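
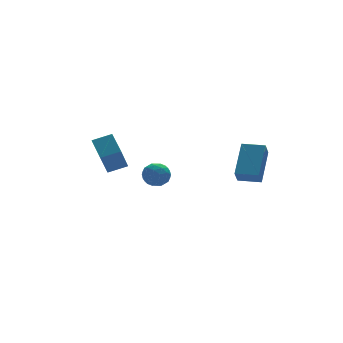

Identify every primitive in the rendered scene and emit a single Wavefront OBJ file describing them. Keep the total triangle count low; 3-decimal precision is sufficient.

v 0.711 3.809 0.482
v 1.335 4.214 0.625
v 1.385 2.986 -0.125
v 2.009 3.391 0.018
v 1.653 3.032 0.582
v 1.236 3.541 0.957
v 1.484 3.659 -0.457
v 1.067 4.168 -0.082
v 1.812 4.121 0.045
v 1.916 3.734 0.687
v 0.804 3.466 -0.187
v 0.908 3.079 0.455
v 0.964 4.084 0.606
v 1.756 3.116 -0.106
v 1.547 2.905 0.225
v 1.913 3.143 0.309
v 0.906 3.689 0.802
v 1.272 3.927 0.886
v 1.459 3.232 0.861
v 1.448 3.273 -0.386
v 1.814 3.511 -0.302
v 0.807 4.057 0.191
v 1.173 4.295 0.275
v 1.261 3.968 -0.361
v 1.611 4.267 0.349
v 2.007 3.783 -0.007
v 1.699 3.941 -0.286
v 1.454 4.24 -0.066
v 1.672 4.04 0.727
v 2.068 3.556 0.371
v 1.859 3.345 0.702
v 1.614 3.644 0.922
v 1.953 3.985 0.386
v 0.652 3.644 0.129
v 1.048 3.16 -0.227
v 1.106 3.556 -0.422
v 0.861 3.855 -0.202
v 0.713 3.417 0.507
v 1.109 2.933 0.151
v 1.266 2.96 0.566
v 1.021 3.259 0.786
v 0.767 3.215 0.114
v 3.513 -2.427 2.321
v 4.529 -1.278 3.557
v 2.671 -1.659 2.299
v 3.687 -0.51 3.535
v 3.913 -2.01 1.605
v 4.929 -0.861 2.841
v 3.071 -1.242 1.583
v 4.087 -0.093 2.819
v -2.893 0.896 3.493
v -1.972 0.631 3.814
v -2.801 1.997 4.139
v -1.881 1.733 4.46
v -2.159 1.687 2.04
v -1.239 1.423 2.361
v -2.068 2.789 2.686
v -1.147 2.524 3.007
f 1 38 17
f 38 12 41
f 17 41 6
f 38 41 17
f 1 17 13
f 17 6 18
f 13 18 2
f 17 18 13
f 1 13 22
f 13 2 23
f 22 23 8
f 13 23 22
f 1 22 34
f 22 8 37
f 34 37 11
f 22 37 34
f 1 34 38
f 34 11 42
f 38 42 12
f 34 42 38
f 2 18 29
f 18 6 32
f 29 32 10
f 18 32 29
f 6 41 19
f 41 12 40
f 19 40 5
f 41 40 19
f 12 42 39
f 42 11 35
f 39 35 3
f 42 35 39
f 11 37 36
f 37 8 24
f 36 24 7
f 37 24 36
f 8 23 28
f 23 2 25
f 28 25 9
f 23 25 28
f 4 30 16
f 30 10 31
f 16 31 5
f 30 31 16
f 4 16 14
f 16 5 15
f 14 15 3
f 16 15 14
f 4 14 21
f 14 3 20
f 21 20 7
f 14 20 21
f 4 21 26
f 21 7 27
f 26 27 9
f 21 27 26
f 4 26 30
f 26 9 33
f 30 33 10
f 26 33 30
f 5 31 19
f 31 10 32
f 19 32 6
f 31 32 19
f 3 15 39
f 15 5 40
f 39 40 12
f 15 40 39
f 7 20 36
f 20 3 35
f 36 35 11
f 20 35 36
f 9 27 28
f 27 7 24
f 28 24 8
f 27 24 28
f 10 33 29
f 33 9 25
f 29 25 2
f 33 25 29
f 44 46 43
f 47 44 43
f 43 46 45
f 45 47 43
f 44 50 46
f 48 44 47
f 48 50 44
f 46 50 45
f 49 47 45
f 45 50 49
f 49 48 47
f 50 48 49
f 52 54 51
f 55 52 51
f 51 54 53
f 53 55 51
f 52 58 54
f 56 52 55
f 56 58 52
f 54 58 53
f 57 55 53
f 53 58 57
f 57 56 55
f 58 56 57



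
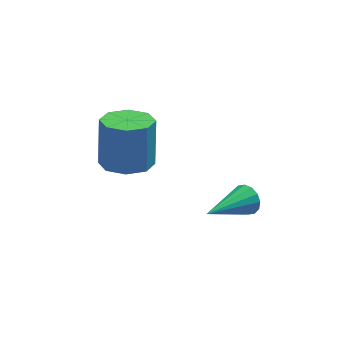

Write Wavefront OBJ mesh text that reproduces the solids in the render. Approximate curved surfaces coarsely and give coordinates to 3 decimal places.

v -3.901 3.621 -1.397
v -3.058 4.205 -1.667
v -2.916 4.903 0.288
v -3.759 4.319 0.557
v -3.757 4.607 -1.759
v -3.615 5.304 0.195
v -4.54 4.432 -1.64
v -4.398 5.129 0.315
v -4.949 3.781 -1.378
v -4.807 4.479 0.576
v -4.744 3.037 -1.128
v -4.602 3.735 0.827
v -4.045 2.636 -1.035
v -3.903 3.333 0.919
v -3.262 2.811 -1.155
v -3.12 3.508 0.8
v -2.853 3.461 -1.416
v -2.711 4.159 0.538
v 0.048 0.396 -0.8
v 0.412 0.204 -0.297
v -1.588 -0.816 -0.08
v 0.254 0.481 -0.19
v 0.041 0.735 -0.246
v -0.17 0.899 -0.451
v -0.323 0.927 -0.75
v -0.376 0.813 -1.062
v -0.316 0.588 -1.304
v -0.158 0.31 -1.411
v 0.056 0.056 -1.355
v 0.267 -0.107 -1.15
v 0.419 -0.135 -0.851
v 0.472 -0.022 -0.539
f 2 1 5
f 2 5 3
f 3 5 6
f 3 6 4
f 5 1 7
f 5 7 6
f 6 7 8
f 6 8 4
f 7 1 9
f 7 9 8
f 8 9 10
f 8 10 4
f 9 1 11
f 9 11 10
f 10 11 12
f 10 12 4
f 11 1 13
f 11 13 12
f 12 13 14
f 12 14 4
f 13 1 15
f 13 15 14
f 14 15 16
f 14 16 4
f 15 1 17
f 15 17 16
f 16 17 18
f 16 18 4
f 17 1 2
f 17 2 18
f 18 2 3
f 18 3 4
f 20 19 22
f 20 22 21
f 22 19 23
f 22 23 21
f 23 19 24
f 23 24 21
f 24 19 25
f 24 25 21
f 25 19 26
f 25 26 21
f 26 19 27
f 26 27 21
f 27 19 28
f 27 28 21
f 28 19 29
f 28 29 21
f 29 19 30
f 29 30 21
f 30 19 31
f 30 31 21
f 31 19 32
f 31 32 21
f 32 19 20
f 32 20 21



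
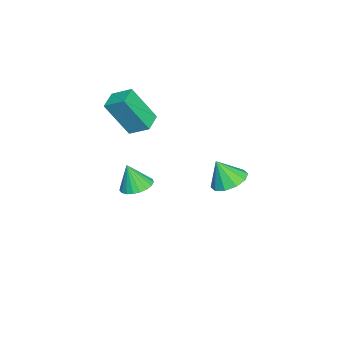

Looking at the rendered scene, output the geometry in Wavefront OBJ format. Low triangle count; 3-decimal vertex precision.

v 0.05 2.526 0.206
v 0.738 2.105 -0.061
v 0.15 1.974 1.334
v 0.897 2.559 0.147
v 0.733 3.002 0.379
v 0.308 3.262 0.544
v -0.215 3.242 0.58
v -0.638 2.948 0.473
v -0.797 2.493 0.265
v -0.633 2.051 0.033
v -0.208 1.79 -0.132
v 0.316 1.811 -0.168
v -3.89 -2.696 -3.755
v -3.131 -2.924 -3.865
v -3.83 -3.124 -2.445
v -3.095 -2.609 -3.764
v -3.197 -2.309 -3.661
v -3.418 -2.076 -3.575
v -3.721 -1.951 -3.52
v -4.054 -1.954 -3.506
v -4.358 -2.086 -3.535
v -4.581 -2.323 -3.602
v -4.685 -2.625 -3.695
v -4.651 -2.939 -3.799
v -4.486 -3.211 -3.896
v -4.218 -3.394 -3.968
v -3.893 -3.457 -4.003
v -3.568 -3.388 -3.996
v -3.298 -3.199 -3.947
v -4.34 -2.793 0.17
v -4.049 -3.827 1.916
v -4.202 -1.836 0.714
v -3.912 -2.869 2.46
v -3.328 -2.831 -0.02
v -3.038 -3.864 1.726
v -3.191 -1.873 0.524
v -2.9 -2.907 2.27
f 2 1 4
f 2 4 3
f 4 1 5
f 4 5 3
f 5 1 6
f 5 6 3
f 6 1 7
f 6 7 3
f 7 1 8
f 7 8 3
f 8 1 9
f 8 9 3
f 9 1 10
f 9 10 3
f 10 1 11
f 10 11 3
f 11 1 12
f 11 12 3
f 12 1 2
f 12 2 3
f 14 13 16
f 14 16 15
f 16 13 17
f 16 17 15
f 17 13 18
f 17 18 15
f 18 13 19
f 18 19 15
f 19 13 20
f 19 20 15
f 20 13 21
f 20 21 15
f 21 13 22
f 21 22 15
f 22 13 23
f 22 23 15
f 23 13 24
f 23 24 15
f 24 13 25
f 24 25 15
f 25 13 26
f 25 26 15
f 26 13 27
f 26 27 15
f 27 13 28
f 27 28 15
f 28 13 29
f 28 29 15
f 29 13 14
f 29 14 15
f 31 33 30
f 34 31 30
f 30 33 32
f 32 34 30
f 31 37 33
f 35 31 34
f 35 37 31
f 33 37 32
f 36 34 32
f 32 37 36
f 36 35 34
f 37 35 36



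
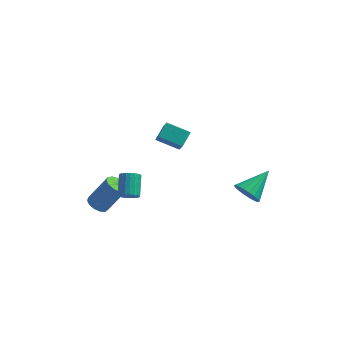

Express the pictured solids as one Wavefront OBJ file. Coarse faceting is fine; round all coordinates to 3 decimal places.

v -1.181 -2.52 3.919
v -0.926 -1.736 4.484
v -1.542 -1.696 2.939
v -1.287 -0.912 3.504
v 0.127 -2.568 3.396
v 0.382 -1.784 3.961
v -0.234 -1.744 2.416
v 0.021 -0.96 2.981
v -4.425 -3.049 -1.905
v -3.857 -3.05 -2.261
v -2.847 -2.712 -0.651
v -3.415 -2.711 -0.295
v -3.981 -2.693 -2.258
v -2.971 -2.355 -0.649
v -4.245 -2.449 -2.144
v -3.235 -2.112 -0.534
v -4.566 -2.396 -1.953
v -3.557 -2.058 -0.343
v -4.843 -2.55 -1.747
v -3.833 -2.212 -0.138
v -4.987 -2.862 -1.592
v -3.977 -2.524 0.018
v -4.952 -3.234 -1.535
v -3.942 -2.896 0.074
v -4.75 -3.547 -1.596
v -3.74 -3.209 0.013
v -4.445 -3.702 -1.755
v -3.435 -3.364 -0.146
v -4.133 -3.649 -1.962
v -3.123 -3.312 -0.352
v -3.914 -3.406 -2.15
v -2.904 -3.069 -0.541
v -2.367 -4.273 0.202
v -1.932 -3.98 -0.069
v -2.118 -2.914 0.788
v -2.553 -3.207 1.058
v -2.129 -3.91 -0.198
v -2.315 -2.844 0.658
v -2.366 -3.903 -0.258
v -2.552 -2.837 0.598
v -2.604 -3.96 -0.239
v -2.79 -2.894 0.618
v -2.801 -4.072 -0.143
v -2.987 -3.005 0.713
v -2.923 -4.217 0.012
v -3.109 -3.151 0.868
v -2.948 -4.373 0.2
v -3.135 -3.307 1.056
v -2.874 -4.511 0.388
v -3.06 -3.445 1.245
v -2.711 -4.608 0.544
v -2.897 -3.542 1.401
v -2.489 -4.647 0.641
v -2.675 -3.581 1.498
v -2.246 -4.622 0.662
v -2.432 -3.556 1.519
v -2.024 -4.536 0.603
v -2.21 -3.47 1.46
v -1.861 -4.404 0.475
v -2.047 -3.338 1.332
v -1.786 -4.25 0.3
v -1.972 -3.184 1.156
v -1.811 -4.1 0.108
v -1.997 -3.034 0.964
v 3.032 0.489 -2.531
v 3.695 0.442 -3.107
v 3.988 1.931 -1.549
v 3.459 0.708 -3.269
v 3.137 0.932 -3.284
v 2.795 1.067 -3.15
v 2.5 1.088 -2.894
v 2.31 0.991 -2.566
v 2.263 0.793 -2.23
v 2.369 0.536 -1.955
v 2.605 0.269 -1.793
v 2.927 0.046 -1.778
v 3.269 -0.09 -1.912
v 3.564 -0.111 -2.168
v 3.754 -0.013 -2.497
v 3.801 0.184 -2.832
f 2 4 1
f 5 2 1
f 1 4 3
f 3 5 1
f 2 8 4
f 6 2 5
f 6 8 2
f 4 8 3
f 7 5 3
f 3 8 7
f 7 6 5
f 8 6 7
f 10 9 13
f 10 13 11
f 11 13 14
f 11 14 12
f 13 9 15
f 13 15 14
f 14 15 16
f 14 16 12
f 15 9 17
f 15 17 16
f 16 17 18
f 16 18 12
f 17 9 19
f 17 19 18
f 18 19 20
f 18 20 12
f 19 9 21
f 19 21 20
f 20 21 22
f 20 22 12
f 21 9 23
f 21 23 22
f 22 23 24
f 22 24 12
f 23 9 25
f 23 25 24
f 24 25 26
f 24 26 12
f 25 9 27
f 25 27 26
f 26 27 28
f 26 28 12
f 27 9 29
f 27 29 28
f 28 29 30
f 28 30 12
f 29 9 31
f 29 31 30
f 30 31 32
f 30 32 12
f 31 9 10
f 31 10 32
f 32 10 11
f 32 11 12
f 34 33 37
f 34 37 35
f 35 37 38
f 35 38 36
f 37 33 39
f 37 39 38
f 38 39 40
f 38 40 36
f 39 33 41
f 39 41 40
f 40 41 42
f 40 42 36
f 41 33 43
f 41 43 42
f 42 43 44
f 42 44 36
f 43 33 45
f 43 45 44
f 44 45 46
f 44 46 36
f 45 33 47
f 45 47 46
f 46 47 48
f 46 48 36
f 47 33 49
f 47 49 48
f 48 49 50
f 48 50 36
f 49 33 51
f 49 51 50
f 50 51 52
f 50 52 36
f 51 33 53
f 51 53 52
f 52 53 54
f 52 54 36
f 53 33 55
f 53 55 54
f 54 55 56
f 54 56 36
f 55 33 57
f 55 57 56
f 56 57 58
f 56 58 36
f 57 33 59
f 57 59 58
f 58 59 60
f 58 60 36
f 59 33 61
f 59 61 60
f 60 61 62
f 60 62 36
f 61 33 63
f 61 63 62
f 62 63 64
f 62 64 36
f 63 33 34
f 63 34 64
f 64 34 35
f 64 35 36
f 66 65 68
f 66 68 67
f 68 65 69
f 68 69 67
f 69 65 70
f 69 70 67
f 70 65 71
f 70 71 67
f 71 65 72
f 71 72 67
f 72 65 73
f 72 73 67
f 73 65 74
f 73 74 67
f 74 65 75
f 74 75 67
f 75 65 76
f 75 76 67
f 76 65 77
f 76 77 67
f 77 65 78
f 77 78 67
f 78 65 79
f 78 79 67
f 79 65 80
f 79 80 67
f 80 65 66
f 80 66 67



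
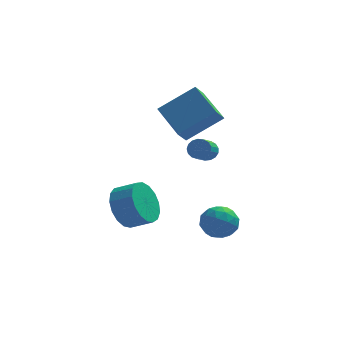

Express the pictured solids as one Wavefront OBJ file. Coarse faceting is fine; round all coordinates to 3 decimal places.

v -0.144 -1.616 -2.458
v 0.396 -1.218 -3.265
v 1.305 -1.486 -2.789
v 0.764 -1.884 -1.982
v 0.346 -0.829 -2.951
v 1.254 -1.097 -2.475
v 0.184 -0.621 -2.523
v 1.092 -0.889 -2.047
v -0.054 -0.64 -2.081
v 0.854 -0.908 -1.605
v -0.312 -0.883 -1.725
v 0.596 -1.151 -1.249
v -0.532 -1.294 -1.537
v 0.376 -1.562 -1.061
v -0.663 -1.779 -1.56
v 0.245 -2.047 -1.084
v -0.675 -2.226 -1.789
v 0.233 -2.494 -1.313
v -0.565 -2.534 -2.171
v 0.343 -2.802 -1.695
v -0.359 -2.631 -2.619
v 0.549 -2.899 -2.143
v -0.104 -2.496 -3.03
v 0.804 -2.764 -2.554
v 0.142 -2.159 -3.31
v 1.051 -2.427 -2.834
v 0.323 -1.698 -3.395
v 1.231 -1.966 -2.919
v 3.16 -0.584 0.295
v 3.632 -0.774 0.263
v 3.333 -1.606 0.792
v 2.86 -1.416 0.825
v 3.635 -0.644 0.47
v 3.336 -1.476 0.999
v 3.529 -0.5 0.636
v 3.23 -1.332 1.165
v 3.339 -0.376 0.725
v 3.04 -1.207 1.254
v 3.108 -0.299 0.715
v 2.809 -1.13 1.244
v 2.888 -0.287 0.609
v 2.589 -1.119 1.138
v 2.731 -0.344 0.431
v 2.432 -1.175 0.96
v 2.672 -0.455 0.222
v 2.373 -1.287 0.751
v 2.724 -0.597 0.03
v 2.425 -1.428 0.559
v 2.876 -0.735 -0.101
v 2.577 -1.566 0.428
v 3.094 -0.839 -0.142
v 2.795 -1.67 0.388
v 3.326 -0.884 -0.082
v 3.027 -1.716 0.447
v 3.52 -0.861 0.064
v 3.221 -1.693 0.593
v 4.015 -0.33 -3.147
v 4.457 -0.522 -3.875
v 2.943 -1.138 -3.585
v 3.385 -1.33 -4.313
v 3.658 -1.637 -3.543
v 4.32 -1.138 -3.272
v 3.08 -0.522 -4.188
v 3.742 -0.023 -3.917
v 3.879 -0.641 -4.518
v 4.236 -1.33 -4.119
v 3.164 -0.33 -3.341
v 3.521 -1.019 -2.942
v 4.33 -0.355 -3.473
v 3.07 -1.305 -3.987
v 3.23 -1.486 -3.535
v 3.49 -1.599 -3.962
v 4.25 -0.717 -3.118
v 4.509 -0.83 -3.546
v 4.04 -1.486 -3.351
v 2.891 -0.83 -3.914
v 3.15 -0.943 -4.342
v 3.91 -0.061 -3.498
v 4.17 -0.174 -3.925
v 3.36 -0.174 -4.109
v 4.25 -0.538 -4.278
v 3.62 -1.013 -4.536
v 3.441 -0.538 -4.462
v 3.83 -0.244 -4.303
v 4.46 -0.943 -4.044
v 3.83 -1.418 -4.301
v 3.99 -1.599 -3.849
v 4.38 -1.305 -3.69
v 4.12 -1.013 -4.422
v 3.57 -0.242 -3.159
v 2.94 -0.717 -3.416
v 3.02 -0.355 -3.77
v 3.41 -0.061 -3.611
v 3.78 -0.647 -2.924
v 3.15 -1.122 -3.182
v 3.57 -1.416 -3.157
v 3.959 -1.122 -2.998
v 3.28 -0.647 -3.038
v 2.307 2.183 -0.549
v 1.97 1.643 0.074
v 1.426 3.636 0.232
v 1.088 3.096 0.854
v 3.892 2.524 0.606
v 3.554 1.984 1.228
v 3.01 3.977 1.386
v 2.673 3.437 2.009
f 2 1 5
f 2 5 3
f 3 5 6
f 3 6 4
f 5 1 7
f 5 7 6
f 6 7 8
f 6 8 4
f 7 1 9
f 7 9 8
f 8 9 10
f 8 10 4
f 9 1 11
f 9 11 10
f 10 11 12
f 10 12 4
f 11 1 13
f 11 13 12
f 12 13 14
f 12 14 4
f 13 1 15
f 13 15 14
f 14 15 16
f 14 16 4
f 15 1 17
f 15 17 16
f 16 17 18
f 16 18 4
f 17 1 19
f 17 19 18
f 18 19 20
f 18 20 4
f 19 1 21
f 19 21 20
f 20 21 22
f 20 22 4
f 21 1 23
f 21 23 22
f 22 23 24
f 22 24 4
f 23 1 25
f 23 25 24
f 24 25 26
f 24 26 4
f 25 1 27
f 25 27 26
f 26 27 28
f 26 28 4
f 27 1 2
f 27 2 28
f 28 2 3
f 28 3 4
f 30 29 33
f 30 33 31
f 31 33 34
f 31 34 32
f 33 29 35
f 33 35 34
f 34 35 36
f 34 36 32
f 35 29 37
f 35 37 36
f 36 37 38
f 36 38 32
f 37 29 39
f 37 39 38
f 38 39 40
f 38 40 32
f 39 29 41
f 39 41 40
f 40 41 42
f 40 42 32
f 41 29 43
f 41 43 42
f 42 43 44
f 42 44 32
f 43 29 45
f 43 45 44
f 44 45 46
f 44 46 32
f 45 29 47
f 45 47 46
f 46 47 48
f 46 48 32
f 47 29 49
f 47 49 48
f 48 49 50
f 48 50 32
f 49 29 51
f 49 51 50
f 50 51 52
f 50 52 32
f 51 29 53
f 51 53 52
f 52 53 54
f 52 54 32
f 53 29 55
f 53 55 54
f 54 55 56
f 54 56 32
f 55 29 30
f 55 30 56
f 56 30 31
f 56 31 32
f 57 94 73
f 94 68 97
f 73 97 62
f 94 97 73
f 57 73 69
f 73 62 74
f 69 74 58
f 73 74 69
f 57 69 78
f 69 58 79
f 78 79 64
f 69 79 78
f 57 78 90
f 78 64 93
f 90 93 67
f 78 93 90
f 57 90 94
f 90 67 98
f 94 98 68
f 90 98 94
f 58 74 85
f 74 62 88
f 85 88 66
f 74 88 85
f 62 97 75
f 97 68 96
f 75 96 61
f 97 96 75
f 68 98 95
f 98 67 91
f 95 91 59
f 98 91 95
f 67 93 92
f 93 64 80
f 92 80 63
f 93 80 92
f 64 79 84
f 79 58 81
f 84 81 65
f 79 81 84
f 60 86 72
f 86 66 87
f 72 87 61
f 86 87 72
f 60 72 70
f 72 61 71
f 70 71 59
f 72 71 70
f 60 70 77
f 70 59 76
f 77 76 63
f 70 76 77
f 60 77 82
f 77 63 83
f 82 83 65
f 77 83 82
f 60 82 86
f 82 65 89
f 86 89 66
f 82 89 86
f 61 87 75
f 87 66 88
f 75 88 62
f 87 88 75
f 59 71 95
f 71 61 96
f 95 96 68
f 71 96 95
f 63 76 92
f 76 59 91
f 92 91 67
f 76 91 92
f 65 83 84
f 83 63 80
f 84 80 64
f 83 80 84
f 66 89 85
f 89 65 81
f 85 81 58
f 89 81 85
f 100 102 99
f 103 100 99
f 99 102 101
f 101 103 99
f 100 106 102
f 104 100 103
f 104 106 100
f 102 106 101
f 105 103 101
f 101 106 105
f 105 104 103
f 106 104 105



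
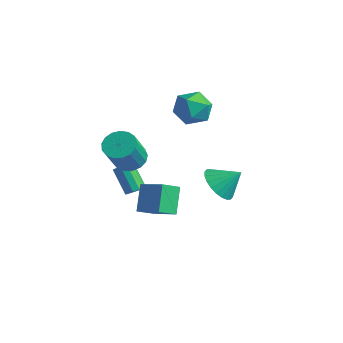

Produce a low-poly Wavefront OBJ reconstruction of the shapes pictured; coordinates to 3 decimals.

v 1.108 2.394 -2.834
v 1.956 2.131 -3.335
v 1.852 3.106 -1.946
v 1.857 2.468 -3.522
v 1.643 2.794 -3.604
v 1.348 3.058 -3.569
v 1.016 3.222 -3.422
v 0.698 3.259 -3.185
v 0.443 3.165 -2.895
v 0.289 2.953 -2.595
v 0.259 2.656 -2.332
v 0.359 2.319 -2.145
v 0.572 1.994 -2.063
v 0.867 1.729 -2.098
v 1.199 1.566 -2.245
v 1.517 1.528 -2.482
v 1.772 1.622 -2.772
v 1.927 1.834 -3.072
v -0.372 -1.348 -2.385
v -0.018 -1.127 -2.092
v -1.015 -1.031 -0.961
v -1.368 -1.252 -1.255
v -0.172 -0.9 -2.247
v -1.168 -0.804 -1.116
v -0.402 -0.843 -2.454
v -1.399 -0.748 -1.324
v -0.621 -0.98 -2.636
v -1.617 -0.884 -1.506
v -0.744 -1.257 -2.721
v -1.741 -1.161 -1.591
v -0.725 -1.569 -2.679
v -1.722 -1.473 -1.548
v -0.572 -1.796 -2.524
v -1.568 -1.7 -1.393
v -0.341 -1.852 -2.316
v -1.338 -1.757 -1.186
v -0.123 -1.716 -2.134
v -1.119 -1.62 -1.004
v 0.001 -1.439 -2.049
v -0.996 -1.343 -0.919
v 2.571 -3.514 0.499
v 3.871 -3.374 1.076
v 2.693 -2.638 0.011
v 3.994 -2.498 0.588
v 3.146 -4.222 -0.628
v 4.447 -4.082 -0.051
v 3.269 -3.346 -1.116
v 4.569 -3.206 -0.539
v -0.843 -1.282 -0.401
v -0.053 -1.305 -0.654
v 0.393 -2.281 0.828
v -0.397 -2.258 1.081
v -0.072 -0.976 -0.432
v 0.374 -1.952 1.05
v -0.268 -0.717 -0.203
v 0.179 -1.694 1.279
v -0.596 -0.588 -0.019
v -0.149 -1.564 1.463
v -0.98 -0.618 0.078
v -0.533 -1.594 1.56
v -1.333 -0.799 0.064
v -0.886 -1.776 1.546
v -1.574 -1.092 -0.056
v -1.127 -2.068 1.426
v -1.647 -1.428 -0.255
v -1.201 -2.404 1.227
v -1.537 -1.73 -0.487
v -1.09 -2.706 0.995
v -1.267 -1.93 -0.7
v -0.82 -2.906 0.782
v -0.901 -1.981 -0.844
v -0.454 -2.957 0.638
v -0.521 -1.872 -0.887
v -0.074 -2.849 0.595
v -0.215 -1.628 -0.818
v 0.232 -2.604 0.664
v -0.495 2.239 2.278
v 0.043 2.077 1.415
v 0.377 1.043 3.045
v 0.915 0.881 2.182
v 1.041 1.756 2.711
v 0.502 2.495 2.237
v -0.082 0.625 2.223
v -0.621 1.364 1.749
v 0.298 1.08 1.38
v 0.993 1.779 1.682
v -0.573 1.341 2.778
v 0.122 2.04 3.08
f 2 1 4
f 2 4 3
f 4 1 5
f 4 5 3
f 5 1 6
f 5 6 3
f 6 1 7
f 6 7 3
f 7 1 8
f 7 8 3
f 8 1 9
f 8 9 3
f 9 1 10
f 9 10 3
f 10 1 11
f 10 11 3
f 11 1 12
f 11 12 3
f 12 1 13
f 12 13 3
f 13 1 14
f 13 14 3
f 14 1 15
f 14 15 3
f 15 1 16
f 15 16 3
f 16 1 17
f 16 17 3
f 17 1 18
f 17 18 3
f 18 1 2
f 18 2 3
f 20 19 23
f 20 23 21
f 21 23 24
f 21 24 22
f 23 19 25
f 23 25 24
f 24 25 26
f 24 26 22
f 25 19 27
f 25 27 26
f 26 27 28
f 26 28 22
f 27 19 29
f 27 29 28
f 28 29 30
f 28 30 22
f 29 19 31
f 29 31 30
f 30 31 32
f 30 32 22
f 31 19 33
f 31 33 32
f 32 33 34
f 32 34 22
f 33 19 35
f 33 35 34
f 34 35 36
f 34 36 22
f 35 19 37
f 35 37 36
f 36 37 38
f 36 38 22
f 37 19 39
f 37 39 38
f 38 39 40
f 38 40 22
f 39 19 20
f 39 20 40
f 40 20 21
f 40 21 22
f 42 44 41
f 45 42 41
f 41 44 43
f 43 45 41
f 42 48 44
f 46 42 45
f 46 48 42
f 44 48 43
f 47 45 43
f 43 48 47
f 47 46 45
f 48 46 47
f 50 49 53
f 50 53 51
f 51 53 54
f 51 54 52
f 53 49 55
f 53 55 54
f 54 55 56
f 54 56 52
f 55 49 57
f 55 57 56
f 56 57 58
f 56 58 52
f 57 49 59
f 57 59 58
f 58 59 60
f 58 60 52
f 59 49 61
f 59 61 60
f 60 61 62
f 60 62 52
f 61 49 63
f 61 63 62
f 62 63 64
f 62 64 52
f 63 49 65
f 63 65 64
f 64 65 66
f 64 66 52
f 65 49 67
f 65 67 66
f 66 67 68
f 66 68 52
f 67 49 69
f 67 69 68
f 68 69 70
f 68 70 52
f 69 49 71
f 69 71 70
f 70 71 72
f 70 72 52
f 71 49 73
f 71 73 72
f 72 73 74
f 72 74 52
f 73 49 75
f 73 75 74
f 74 75 76
f 74 76 52
f 75 49 50
f 75 50 76
f 76 50 51
f 76 51 52
f 77 88 82
f 77 82 78
f 77 78 84
f 77 84 87
f 77 87 88
f 78 82 86
f 82 88 81
f 88 87 79
f 87 84 83
f 84 78 85
f 80 86 81
f 80 81 79
f 80 79 83
f 80 83 85
f 80 85 86
f 81 86 82
f 79 81 88
f 83 79 87
f 85 83 84
f 86 85 78



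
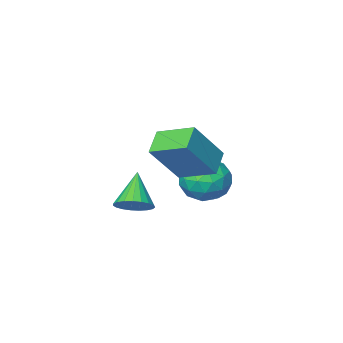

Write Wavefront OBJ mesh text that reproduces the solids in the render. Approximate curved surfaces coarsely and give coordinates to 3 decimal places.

v -0.564 -1.322 -0.893
v -1.29 -2.007 -0.247
v -1.374 0.047 -0.352
v -2.101 -0.639 0.294
v 0.781 -1.181 0.766
v 0.054 -1.867 1.412
v -0.03 0.187 1.307
v -0.756 -0.498 1.953
v 1.465 -1.092 -1.822
v 2.018 -0.82 -1.344
v 0.815 -1.988 -0.558
v 1.784 -0.599 -1.308
v 1.494 -0.463 -1.361
v 1.199 -0.436 -1.494
v 0.95 -0.523 -1.683
v 0.79 -0.707 -1.896
v 0.747 -0.959 -2.097
v 0.828 -1.233 -2.25
v 1.019 -1.483 -2.328
v 1.287 -1.665 -2.32
v 1.586 -1.749 -2.225
v 1.864 -1.718 -2.061
v 2.073 -1.58 -1.855
v 2.177 -1.357 -1.643
v 2.157 -1.088 -1.463
v -2.829 -2.606 -2.175
v -2.474 -3.076 -3.158
v -3.746 -4.164 -1.762
v -3.391 -4.634 -2.745
v -2.64 -4.431 -1.904
v -2.073 -3.468 -2.159
v -4.147 -3.772 -2.761
v -3.58 -2.809 -3.016
v -3.289 -3.796 -3.521
v -2.358 -4.203 -2.991
v -3.862 -3.037 -1.929
v -2.931 -3.444 -1.399
v -2.571 -2.704 -2.703
v -3.649 -4.536 -2.217
v -3.207 -4.417 -1.723
v -2.999 -4.693 -2.301
v -2.335 -2.935 -2.115
v -2.127 -3.211 -2.694
v -2.225 -4.007 -1.956
v -4.093 -4.029 -2.226
v -3.885 -4.305 -2.805
v -3.221 -2.547 -2.619
v -3.013 -2.823 -3.197
v -3.995 -3.233 -2.964
v -2.842 -3.403 -3.494
v -3.38 -4.319 -3.251
v -3.824 -3.813 -3.26
v -3.491 -3.247 -3.41
v -2.294 -3.643 -3.183
v -2.833 -4.559 -2.94
v -2.392 -4.44 -2.445
v -2.059 -3.874 -2.595
v -2.773 -4.066 -3.396
v -3.387 -2.681 -1.98
v -3.926 -3.597 -1.737
v -4.161 -3.366 -2.325
v -3.828 -2.8 -2.475
v -2.84 -2.921 -1.669
v -3.378 -3.837 -1.426
v -2.729 -3.993 -1.51
v -2.396 -3.427 -1.66
v -3.447 -3.174 -1.524
f 2 4 1
f 5 2 1
f 1 4 3
f 3 5 1
f 2 8 4
f 6 2 5
f 6 8 2
f 4 8 3
f 7 5 3
f 3 8 7
f 7 6 5
f 8 6 7
f 10 9 12
f 10 12 11
f 12 9 13
f 12 13 11
f 13 9 14
f 13 14 11
f 14 9 15
f 14 15 11
f 15 9 16
f 15 16 11
f 16 9 17
f 16 17 11
f 17 9 18
f 17 18 11
f 18 9 19
f 18 19 11
f 19 9 20
f 19 20 11
f 20 9 21
f 20 21 11
f 21 9 22
f 21 22 11
f 22 9 23
f 22 23 11
f 23 9 24
f 23 24 11
f 24 9 25
f 24 25 11
f 25 9 10
f 25 10 11
f 26 63 42
f 63 37 66
f 42 66 31
f 63 66 42
f 26 42 38
f 42 31 43
f 38 43 27
f 42 43 38
f 26 38 47
f 38 27 48
f 47 48 33
f 38 48 47
f 26 47 59
f 47 33 62
f 59 62 36
f 47 62 59
f 26 59 63
f 59 36 67
f 63 67 37
f 59 67 63
f 27 43 54
f 43 31 57
f 54 57 35
f 43 57 54
f 31 66 44
f 66 37 65
f 44 65 30
f 66 65 44
f 37 67 64
f 67 36 60
f 64 60 28
f 67 60 64
f 36 62 61
f 62 33 49
f 61 49 32
f 62 49 61
f 33 48 53
f 48 27 50
f 53 50 34
f 48 50 53
f 29 55 41
f 55 35 56
f 41 56 30
f 55 56 41
f 29 41 39
f 41 30 40
f 39 40 28
f 41 40 39
f 29 39 46
f 39 28 45
f 46 45 32
f 39 45 46
f 29 46 51
f 46 32 52
f 51 52 34
f 46 52 51
f 29 51 55
f 51 34 58
f 55 58 35
f 51 58 55
f 30 56 44
f 56 35 57
f 44 57 31
f 56 57 44
f 28 40 64
f 40 30 65
f 64 65 37
f 40 65 64
f 32 45 61
f 45 28 60
f 61 60 36
f 45 60 61
f 34 52 53
f 52 32 49
f 53 49 33
f 52 49 53
f 35 58 54
f 58 34 50
f 54 50 27
f 58 50 54



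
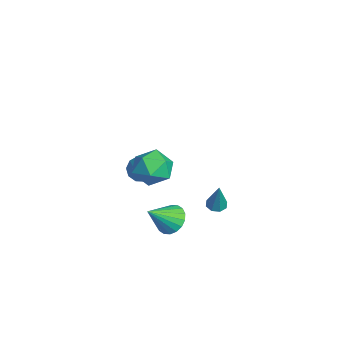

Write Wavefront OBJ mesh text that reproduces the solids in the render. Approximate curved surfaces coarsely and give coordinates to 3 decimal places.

v -0.381 3.941 -4.669
v 0.042 3.625 -4.823
v 0.241 3.959 -2.991
v 0.126 4.036 -4.858
v -0.087 4.391 -4.783
v -0.472 4.482 -4.641
v -0.805 4.257 -4.515
v -0.889 3.846 -4.48
v -0.676 3.491 -4.555
v -0.29 3.399 -4.697
v 1.394 1.433 -4.223
v 1.865 1.034 -4.878
v 1.966 0.227 -3.077
v 2.126 1.299 -4.73
v 2.242 1.591 -4.481
v 2.19 1.851 -4.181
v 1.98 2.029 -3.889
v 1.654 2.088 -3.664
v 1.277 2.018 -3.549
v 0.923 1.832 -3.568
v 0.662 1.567 -3.717
v 0.546 1.276 -3.966
v 0.598 1.015 -4.266
v 0.807 0.838 -4.557
v 1.133 0.778 -4.783
v 1.511 0.848 -4.897
v -3.937 0.665 -4.219
v -3.366 0.781 -4.796
v -3.003 0.135 -3.401
v -3.383 1.197 -4.507
v -3.612 1.41 -4.108
v -3.965 1.338 -3.751
v -4.308 1.009 -3.573
v -4.508 0.549 -3.642
v -4.491 0.133 -3.932
v -4.262 -0.08 -4.331
v -3.909 -0.008 -4.687
v -3.566 0.321 -4.865
v 1.596 0.63 0.347
v 2.375 0.908 -0.384
v 2.845 -0.088 1.404
v 3.624 0.19 0.673
v 3.101 0.974 1.247
v 2.329 1.418 0.594
v 2.891 -0.598 0.426
v 2.119 -0.154 -0.227
v 3.175 0.149 -0.335
v 3.305 1.121 0.172
v 1.915 -0.301 0.848
v 2.045 0.671 1.355
f 2 1 4
f 2 4 3
f 4 1 5
f 4 5 3
f 5 1 6
f 5 6 3
f 6 1 7
f 6 7 3
f 7 1 8
f 7 8 3
f 8 1 9
f 8 9 3
f 9 1 10
f 9 10 3
f 10 1 2
f 10 2 3
f 12 11 14
f 12 14 13
f 14 11 15
f 14 15 13
f 15 11 16
f 15 16 13
f 16 11 17
f 16 17 13
f 17 11 18
f 17 18 13
f 18 11 19
f 18 19 13
f 19 11 20
f 19 20 13
f 20 11 21
f 20 21 13
f 21 11 22
f 21 22 13
f 22 11 23
f 22 23 13
f 23 11 24
f 23 24 13
f 24 11 25
f 24 25 13
f 25 11 26
f 25 26 13
f 26 11 12
f 26 12 13
f 28 27 30
f 28 30 29
f 30 27 31
f 30 31 29
f 31 27 32
f 31 32 29
f 32 27 33
f 32 33 29
f 33 27 34
f 33 34 29
f 34 27 35
f 34 35 29
f 35 27 36
f 35 36 29
f 36 27 37
f 36 37 29
f 37 27 38
f 37 38 29
f 38 27 28
f 38 28 29
f 39 50 44
f 39 44 40
f 39 40 46
f 39 46 49
f 39 49 50
f 40 44 48
f 44 50 43
f 50 49 41
f 49 46 45
f 46 40 47
f 42 48 43
f 42 43 41
f 42 41 45
f 42 45 47
f 42 47 48
f 43 48 44
f 41 43 50
f 45 41 49
f 47 45 46
f 48 47 40



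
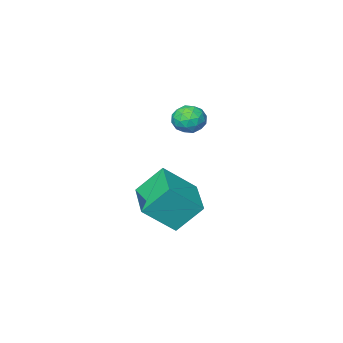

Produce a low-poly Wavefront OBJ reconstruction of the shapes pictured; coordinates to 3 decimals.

v -0.054 2.326 -3.128
v 1.309 1.775 -1.833
v 0.923 4.287 -3.323
v 2.287 3.736 -2.027
v 0.933 1.704 -4.433
v 2.297 1.153 -3.137
v 1.911 3.665 -4.627
v 3.274 3.114 -3.332
v -3.357 -2.05 -0.867
v -2.769 -1.448 -1.052
v -2.731 -2.932 -1.748
v -2.143 -2.33 -1.933
v -2.154 -2.696 -1.153
v -2.541 -2.15 -0.608
v -2.959 -2.23 -2.192
v -3.346 -1.684 -1.647
v -2.523 -1.559 -1.871
v -2.025 -1.847 -1.229
v -3.475 -2.533 -1.571
v -2.977 -2.821 -0.929
v -3.118 -1.671 -0.882
v -2.382 -2.709 -1.918
v -2.389 -2.924 -1.459
v -2.043 -2.57 -1.568
v -2.984 -2.084 -0.621
v -2.638 -1.73 -0.73
v -2.277 -2.464 -0.789
v -2.862 -2.65 -2.07
v -2.516 -2.296 -2.179
v -3.457 -1.81 -1.232
v -3.111 -1.456 -1.341
v -3.223 -1.916 -2.011
v -2.627 -1.382 -1.473
v -2.26 -1.901 -1.99
v -2.739 -1.842 -2.142
v -2.967 -1.521 -1.823
v -2.335 -1.552 -1.095
v -1.967 -2.071 -1.613
v -1.974 -2.286 -1.154
v -2.201 -1.965 -0.834
v -2.19 -1.617 -1.577
v -3.533 -2.309 -1.187
v -3.165 -2.828 -1.705
v -3.299 -2.415 -1.966
v -3.526 -2.094 -1.646
v -3.24 -2.479 -0.81
v -2.873 -2.998 -1.327
v -2.533 -2.859 -0.977
v -2.761 -2.538 -0.658
v -3.31 -2.763 -1.223
f 2 4 1
f 5 2 1
f 1 4 3
f 3 5 1
f 2 8 4
f 6 2 5
f 6 8 2
f 4 8 3
f 7 5 3
f 3 8 7
f 7 6 5
f 8 6 7
f 9 46 25
f 46 20 49
f 25 49 14
f 46 49 25
f 9 25 21
f 25 14 26
f 21 26 10
f 25 26 21
f 9 21 30
f 21 10 31
f 30 31 16
f 21 31 30
f 9 30 42
f 30 16 45
f 42 45 19
f 30 45 42
f 9 42 46
f 42 19 50
f 46 50 20
f 42 50 46
f 10 26 37
f 26 14 40
f 37 40 18
f 26 40 37
f 14 49 27
f 49 20 48
f 27 48 13
f 49 48 27
f 20 50 47
f 50 19 43
f 47 43 11
f 50 43 47
f 19 45 44
f 45 16 32
f 44 32 15
f 45 32 44
f 16 31 36
f 31 10 33
f 36 33 17
f 31 33 36
f 12 38 24
f 38 18 39
f 24 39 13
f 38 39 24
f 12 24 22
f 24 13 23
f 22 23 11
f 24 23 22
f 12 22 29
f 22 11 28
f 29 28 15
f 22 28 29
f 12 29 34
f 29 15 35
f 34 35 17
f 29 35 34
f 12 34 38
f 34 17 41
f 38 41 18
f 34 41 38
f 13 39 27
f 39 18 40
f 27 40 14
f 39 40 27
f 11 23 47
f 23 13 48
f 47 48 20
f 23 48 47
f 15 28 44
f 28 11 43
f 44 43 19
f 28 43 44
f 17 35 36
f 35 15 32
f 36 32 16
f 35 32 36
f 18 41 37
f 41 17 33
f 37 33 10
f 41 33 37



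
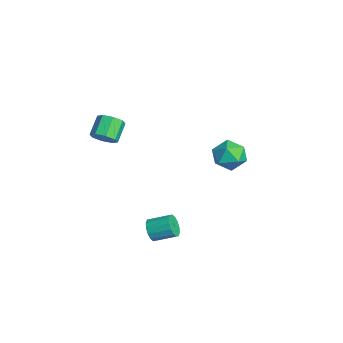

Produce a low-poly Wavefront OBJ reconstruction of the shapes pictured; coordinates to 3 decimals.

v -2.058 4.608 -0.179
v -1.168 4.712 -0.543
v -1.752 3.108 0.143
v -0.862 3.212 -0.221
v -1.1 3.652 0.606
v -1.29 4.58 0.407
v -1.63 3.24 -0.807
v -1.82 4.168 -1.006
v -0.904 3.867 -0.932
v -0.576 4.121 -0.058
v -2.344 3.699 -0.342
v -2.016 3.953 0.532
v -0.081 -2.547 3.182
v 0.387 -2.544 3.689
v -0.372 -2.01 4.385
v -0.839 -2.013 3.878
v 0.414 -2.112 3.387
v -0.345 -1.578 4.083
v 0.151 -1.935 2.965
v -0.607 -1.4 3.661
v -0.247 -2.116 2.67
v -1.006 -1.582 3.366
v -0.548 -2.55 2.675
v -1.307 -2.016 3.371
v -0.575 -2.982 2.977
v -1.334 -2.448 3.673
v -0.313 -3.16 3.399
v -1.071 -2.625 4.095
v 0.086 -2.978 3.694
v -0.673 -2.444 4.39
v 2.2 -0.851 -1.982
v 2.508 -1.172 -1.521
v 2.888 -0.169 -1.078
v 2.58 0.151 -1.538
v 2.727 -1.145 -1.769
v 3.107 -0.143 -1.325
v 2.805 -1.04 -2.073
v 3.185 -0.038 -1.629
v 2.72 -0.884 -2.353
v 3.1 0.118 -1.909
v 2.497 -0.72 -2.533
v 2.876 0.283 -2.09
v 2.193 -0.59 -2.566
v 2.573 0.412 -2.123
v 1.892 -0.531 -2.442
v 2.272 0.472 -1.999
v 1.673 -0.557 -2.195
v 2.053 0.445 -1.751
v 1.595 -0.662 -1.891
v 1.975 0.34 -1.447
v 1.68 -0.818 -1.611
v 2.06 0.184 -1.167
v 1.904 -0.983 -1.43
v 2.283 0.02 -0.987
v 2.207 -1.112 -1.397
v 2.587 -0.11 -0.954
f 1 12 6
f 1 6 2
f 1 2 8
f 1 8 11
f 1 11 12
f 2 6 10
f 6 12 5
f 12 11 3
f 11 8 7
f 8 2 9
f 4 10 5
f 4 5 3
f 4 3 7
f 4 7 9
f 4 9 10
f 5 10 6
f 3 5 12
f 7 3 11
f 9 7 8
f 10 9 2
f 14 13 17
f 14 17 15
f 15 17 18
f 15 18 16
f 17 13 19
f 17 19 18
f 18 19 20
f 18 20 16
f 19 13 21
f 19 21 20
f 20 21 22
f 20 22 16
f 21 13 23
f 21 23 22
f 22 23 24
f 22 24 16
f 23 13 25
f 23 25 24
f 24 25 26
f 24 26 16
f 25 13 27
f 25 27 26
f 26 27 28
f 26 28 16
f 27 13 29
f 27 29 28
f 28 29 30
f 28 30 16
f 29 13 14
f 29 14 30
f 30 14 15
f 30 15 16
f 32 31 35
f 32 35 33
f 33 35 36
f 33 36 34
f 35 31 37
f 35 37 36
f 36 37 38
f 36 38 34
f 37 31 39
f 37 39 38
f 38 39 40
f 38 40 34
f 39 31 41
f 39 41 40
f 40 41 42
f 40 42 34
f 41 31 43
f 41 43 42
f 42 43 44
f 42 44 34
f 43 31 45
f 43 45 44
f 44 45 46
f 44 46 34
f 45 31 47
f 45 47 46
f 46 47 48
f 46 48 34
f 47 31 49
f 47 49 48
f 48 49 50
f 48 50 34
f 49 31 51
f 49 51 50
f 50 51 52
f 50 52 34
f 51 31 53
f 51 53 52
f 52 53 54
f 52 54 34
f 53 31 55
f 53 55 54
f 54 55 56
f 54 56 34
f 55 31 32
f 55 32 56
f 56 32 33
f 56 33 34



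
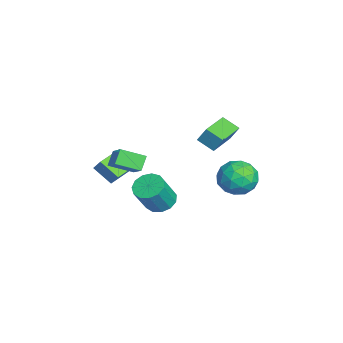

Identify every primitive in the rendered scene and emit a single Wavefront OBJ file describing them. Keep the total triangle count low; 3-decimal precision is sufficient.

v 0.402 2.637 0.662
v 1.282 3.218 0.24
v 1.438 1.122 0.74
v 2.318 1.703 0.318
v 1.942 1.925 1.366
v 1.301 2.861 1.318
v 1.419 1.479 -0.338
v 0.778 2.415 -0.386
v 1.91 2.502 -0.378
v 2.234 2.777 0.675
v 0.486 1.563 0.305
v 0.81 1.838 1.358
v 0.751 3.06 0.444
v 1.969 1.28 0.536
v 1.748 1.41 1.152
v 2.265 1.751 0.904
v 0.762 2.851 1.078
v 1.279 3.192 0.829
v 1.668 2.432 1.491
v 1.441 1.148 0.151
v 1.958 1.489 -0.098
v 0.455 2.589 0.076
v 0.972 2.93 -0.172
v 1.052 1.908 -0.511
v 1.637 2.981 -0.167
v 2.247 2.09 -0.121
v 1.718 1.959 -0.507
v 1.341 2.509 -0.535
v 1.827 3.143 0.452
v 2.437 2.252 0.498
v 2.216 2.383 1.114
v 1.839 2.933 1.085
v 2.197 2.722 0.088
v 0.283 2.088 0.482
v 0.893 1.197 0.528
v 0.881 1.407 -0.105
v 0.504 1.957 -0.134
v 0.473 2.25 1.101
v 1.083 1.359 1.147
v 1.379 1.831 1.515
v 1.002 2.381 1.487
v 0.523 1.618 0.892
v -1.983 -3.891 0.276
v -1.64 -3.546 0.936
v -1.351 -3.032 -0.502
v -1.009 -2.686 0.158
v -0.731 -4.914 0.162
v -0.389 -4.568 0.822
v -0.1 -4.054 -0.616
v 0.243 -3.709 0.044
v 0.118 -3.934 1.912
v 1.368 -3.609 2.822
v 0.164 -2.656 1.393
v 1.414 -2.331 2.303
v 0.686 -4.229 1.237
v 1.936 -3.904 2.147
v 0.732 -2.951 0.718
v 1.982 -2.626 1.628
v -3.281 1.392 1.319
v -3.087 1.842 2.202
v -2.749 2.198 0.792
v -2.555 2.647 1.676
v -1.625 0.393 1.464
v -1.431 0.842 2.348
v -1.093 1.198 0.938
v -0.899 1.648 1.821
v 3.592 -1.785 0.547
v 4.175 -2.201 0.106
v 4.85 -2.831 1.593
v 4.268 -2.415 2.033
v 4.359 -1.775 0.203
v 5.034 -2.405 1.689
v 4.3 -1.353 0.409
v 4.975 -1.983 1.895
v 4.016 -1.068 0.658
v 4.691 -1.698 2.145
v 3.598 -1.011 0.872
v 4.273 -1.641 2.359
v 3.178 -1.199 0.983
v 3.853 -1.829 2.47
v 2.89 -1.573 0.955
v 3.565 -2.204 2.442
v 2.825 -2.015 0.798
v 3.5 -2.645 2.284
v 3.003 -2.383 0.561
v 3.678 -3.014 2.047
v 3.369 -2.562 0.319
v 4.044 -3.192 1.805
v 3.806 -2.494 0.15
v 4.481 -3.124 1.636
f 1 38 17
f 38 12 41
f 17 41 6
f 38 41 17
f 1 17 13
f 17 6 18
f 13 18 2
f 17 18 13
f 1 13 22
f 13 2 23
f 22 23 8
f 13 23 22
f 1 22 34
f 22 8 37
f 34 37 11
f 22 37 34
f 1 34 38
f 34 11 42
f 38 42 12
f 34 42 38
f 2 18 29
f 18 6 32
f 29 32 10
f 18 32 29
f 6 41 19
f 41 12 40
f 19 40 5
f 41 40 19
f 12 42 39
f 42 11 35
f 39 35 3
f 42 35 39
f 11 37 36
f 37 8 24
f 36 24 7
f 37 24 36
f 8 23 28
f 23 2 25
f 28 25 9
f 23 25 28
f 4 30 16
f 30 10 31
f 16 31 5
f 30 31 16
f 4 16 14
f 16 5 15
f 14 15 3
f 16 15 14
f 4 14 21
f 14 3 20
f 21 20 7
f 14 20 21
f 4 21 26
f 21 7 27
f 26 27 9
f 21 27 26
f 4 26 30
f 26 9 33
f 30 33 10
f 26 33 30
f 5 31 19
f 31 10 32
f 19 32 6
f 31 32 19
f 3 15 39
f 15 5 40
f 39 40 12
f 15 40 39
f 7 20 36
f 20 3 35
f 36 35 11
f 20 35 36
f 9 27 28
f 27 7 24
f 28 24 8
f 27 24 28
f 10 33 29
f 33 9 25
f 29 25 2
f 33 25 29
f 44 46 43
f 47 44 43
f 43 46 45
f 45 47 43
f 44 50 46
f 48 44 47
f 48 50 44
f 46 50 45
f 49 47 45
f 45 50 49
f 49 48 47
f 50 48 49
f 52 54 51
f 55 52 51
f 51 54 53
f 53 55 51
f 52 58 54
f 56 52 55
f 56 58 52
f 54 58 53
f 57 55 53
f 53 58 57
f 57 56 55
f 58 56 57
f 60 62 59
f 63 60 59
f 59 62 61
f 61 63 59
f 60 66 62
f 64 60 63
f 64 66 60
f 62 66 61
f 65 63 61
f 61 66 65
f 65 64 63
f 66 64 65
f 68 67 71
f 68 71 69
f 69 71 72
f 69 72 70
f 71 67 73
f 71 73 72
f 72 73 74
f 72 74 70
f 73 67 75
f 73 75 74
f 74 75 76
f 74 76 70
f 75 67 77
f 75 77 76
f 76 77 78
f 76 78 70
f 77 67 79
f 77 79 78
f 78 79 80
f 78 80 70
f 79 67 81
f 79 81 80
f 80 81 82
f 80 82 70
f 81 67 83
f 81 83 82
f 82 83 84
f 82 84 70
f 83 67 85
f 83 85 84
f 84 85 86
f 84 86 70
f 85 67 87
f 85 87 86
f 86 87 88
f 86 88 70
f 87 67 89
f 87 89 88
f 88 89 90
f 88 90 70
f 89 67 68
f 89 68 90
f 90 68 69
f 90 69 70



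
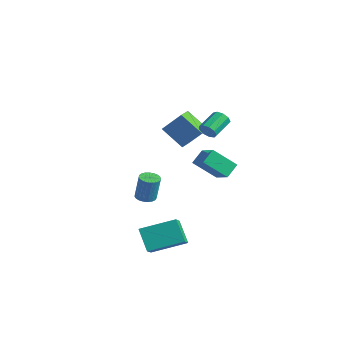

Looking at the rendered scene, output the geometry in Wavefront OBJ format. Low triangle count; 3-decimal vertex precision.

v 2.411 -3.585 -3.099
v 3.283 -4.43 -2.308
v 3.472 -1.846 -2.413
v 4.345 -2.691 -1.621
v 3.415 -3.709 -4.339
v 4.288 -4.554 -3.547
v 4.477 -1.97 -3.652
v 5.349 -2.815 -2.861
v -3.501 0.601 -4.329
v -3.104 1.118 -4.431
v -2.782 1.216 -2.694
v -3.179 0.699 -2.591
v -3.347 1.24 -4.393
v -3.025 1.337 -2.655
v -3.617 1.251 -4.344
v -3.295 1.348 -2.606
v -3.867 1.15 -4.292
v -3.545 1.247 -2.554
v -4.053 0.953 -4.246
v -3.731 1.051 -2.509
v -4.144 0.696 -4.215
v -3.822 0.794 -2.477
v -4.124 0.423 -4.203
v -3.802 0.52 -2.466
v -3.996 0.18 -4.214
v -3.674 0.278 -2.476
v -3.783 0.011 -4.244
v -3.461 0.108 -2.506
v -3.52 -0.057 -4.288
v -3.199 0.04 -2.551
v -3.255 -0.011 -4.34
v -2.933 0.086 -2.602
v -3.032 0.141 -4.39
v -2.71 0.238 -2.652
v -2.89 0.373 -4.429
v -2.568 0.47 -2.692
v -2.854 0.644 -4.451
v -2.532 0.741 -2.713
v -2.929 0.908 -4.452
v -2.607 1.005 -2.714
v 2.638 0.642 3.565
v 2.955 0.51 4.044
v 2.579 1.745 4.635
v 2.262 1.878 4.155
v 3.185 0.707 3.777
v 2.808 1.942 4.368
v 3.158 0.874 3.411
v 2.782 2.11 4.002
v 2.889 0.933 3.116
v 2.513 2.168 3.707
v 2.502 0.856 3.032
v 2.126 2.091 3.623
v 2.179 0.679 3.196
v 1.802 1.914 3.787
v 2.071 0.485 3.533
v 1.694 1.72 4.124
v 2.228 0.364 3.885
v 1.852 1.599 4.476
v 2.577 0.374 4.086
v 2.201 1.609 4.677
v -2.006 1.243 2.105
v -1.049 1.92 3.418
v -0.822 1.84 0.933
v 0.136 2.516 2.246
v -1.536 0.444 2.174
v -0.578 1.12 3.487
v -0.351 1.04 1.002
v 0.606 1.717 2.315
v -1.246 2.386 -1.035
v 0.077 2.21 -0.395
v -1.461 3.237 -0.355
v -0.139 3.06 0.285
v -0.481 3.58 -2.285
v 0.841 3.403 -1.645
v -0.697 4.43 -1.605
v 0.626 4.254 -0.965
f 2 4 1
f 5 2 1
f 1 4 3
f 3 5 1
f 2 8 4
f 6 2 5
f 6 8 2
f 4 8 3
f 7 5 3
f 3 8 7
f 7 6 5
f 8 6 7
f 10 9 13
f 10 13 11
f 11 13 14
f 11 14 12
f 13 9 15
f 13 15 14
f 14 15 16
f 14 16 12
f 15 9 17
f 15 17 16
f 16 17 18
f 16 18 12
f 17 9 19
f 17 19 18
f 18 19 20
f 18 20 12
f 19 9 21
f 19 21 20
f 20 21 22
f 20 22 12
f 21 9 23
f 21 23 22
f 22 23 24
f 22 24 12
f 23 9 25
f 23 25 24
f 24 25 26
f 24 26 12
f 25 9 27
f 25 27 26
f 26 27 28
f 26 28 12
f 27 9 29
f 27 29 28
f 28 29 30
f 28 30 12
f 29 9 31
f 29 31 30
f 30 31 32
f 30 32 12
f 31 9 33
f 31 33 32
f 32 33 34
f 32 34 12
f 33 9 35
f 33 35 34
f 34 35 36
f 34 36 12
f 35 9 37
f 35 37 36
f 36 37 38
f 36 38 12
f 37 9 39
f 37 39 38
f 38 39 40
f 38 40 12
f 39 9 10
f 39 10 40
f 40 10 11
f 40 11 12
f 42 41 45
f 42 45 43
f 43 45 46
f 43 46 44
f 45 41 47
f 45 47 46
f 46 47 48
f 46 48 44
f 47 41 49
f 47 49 48
f 48 49 50
f 48 50 44
f 49 41 51
f 49 51 50
f 50 51 52
f 50 52 44
f 51 41 53
f 51 53 52
f 52 53 54
f 52 54 44
f 53 41 55
f 53 55 54
f 54 55 56
f 54 56 44
f 55 41 57
f 55 57 56
f 56 57 58
f 56 58 44
f 57 41 59
f 57 59 58
f 58 59 60
f 58 60 44
f 59 41 42
f 59 42 60
f 60 42 43
f 60 43 44
f 62 64 61
f 65 62 61
f 61 64 63
f 63 65 61
f 62 68 64
f 66 62 65
f 66 68 62
f 64 68 63
f 67 65 63
f 63 68 67
f 67 66 65
f 68 66 67
f 70 72 69
f 73 70 69
f 69 72 71
f 71 73 69
f 70 76 72
f 74 70 73
f 74 76 70
f 72 76 71
f 75 73 71
f 71 76 75
f 75 74 73
f 76 74 75



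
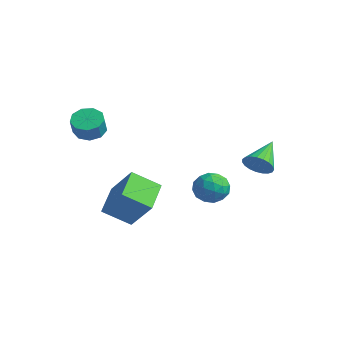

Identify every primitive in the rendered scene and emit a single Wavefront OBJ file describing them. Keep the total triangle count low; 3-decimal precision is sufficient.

v 4.334 3.112 1.577
v 5.067 3.383 1.693
v 3.666 4.528 2.483
v 4.985 3.526 1.408
v 4.791 3.598 1.153
v 4.517 3.585 0.972
v 4.212 3.491 0.894
v 3.928 3.33 0.935
v 3.715 3.133 1.087
v 3.608 2.931 1.324
v 3.627 2.761 1.604
v 3.768 2.651 1.879
v 4.007 2.621 2.103
v 4.303 2.676 2.235
v 4.604 2.806 2.254
v 4.858 2.989 2.155
v 5.022 3.193 1.957
v 1.339 3.227 -1.569
v 1.865 3.484 -0.812
v 1.055 1.856 -0.908
v 1.581 2.113 -0.151
v 0.741 2.541 -0.317
v 0.917 3.388 -0.726
v 2.003 1.952 -0.994
v 2.179 2.799 -1.403
v 2.275 2.696 -0.457
v 1.495 3.059 -0.038
v 1.425 2.281 -1.682
v 0.645 2.644 -1.263
v 1.627 3.476 -1.249
v 1.293 1.864 -0.471
v 0.8 2.116 -0.569
v 1.109 2.267 -0.124
v 1.07 3.419 -1.198
v 1.379 3.57 -0.753
v 0.718 3.016 -0.462
v 1.541 1.77 -0.967
v 1.85 1.921 -0.522
v 1.811 3.073 -1.596
v 2.12 3.224 -1.151
v 2.202 2.324 -1.258
v 2.177 3.163 -0.595
v 2.01 2.358 -0.206
v 2.259 2.263 -0.702
v 2.362 2.761 -0.942
v 1.719 3.377 -0.349
v 1.552 2.571 0.04
v 1.058 2.823 -0.058
v 1.161 3.321 -0.298
v 1.96 2.914 -0.14
v 1.368 2.769 -1.76
v 1.201 1.963 -1.371
v 1.759 2.019 -1.422
v 1.862 2.517 -1.662
v 0.91 2.982 -1.514
v 0.743 2.177 -1.125
v 0.558 2.579 -0.778
v 0.661 3.077 -1.018
v 0.96 2.426 -1.58
v -1.577 -2.107 3.192
v -0.825 -2.006 2.907
v -0.431 -2.412 3.804
v -1.183 -2.513 4.088
v -0.986 -1.553 3.183
v -0.592 -1.959 4.079
v -1.423 -1.359 3.463
v -1.029 -1.766 4.359
v -1.933 -1.516 3.616
v -1.538 -1.922 4.513
v -2.275 -1.949 3.571
v -1.881 -2.355 4.467
v -2.291 -2.456 3.348
v -1.897 -2.862 4.244
v -1.973 -2.799 3.052
v -1.579 -3.206 3.948
v -1.47 -2.819 2.822
v -1.075 -3.226 3.718
v -1.016 -2.506 2.765
v -0.622 -2.912 3.661
v 0.694 -1.418 -2.396
v -0.128 -2.533 -1.519
v -0.368 -0.095 -1.711
v -1.19 -1.21 -0.833
v 1.99 -1.17 -0.867
v 1.168 -2.285 0.011
v 0.928 0.153 -0.181
v 0.106 -0.962 0.696
f 2 1 4
f 2 4 3
f 4 1 5
f 4 5 3
f 5 1 6
f 5 6 3
f 6 1 7
f 6 7 3
f 7 1 8
f 7 8 3
f 8 1 9
f 8 9 3
f 9 1 10
f 9 10 3
f 10 1 11
f 10 11 3
f 11 1 12
f 11 12 3
f 12 1 13
f 12 13 3
f 13 1 14
f 13 14 3
f 14 1 15
f 14 15 3
f 15 1 16
f 15 16 3
f 16 1 17
f 16 17 3
f 17 1 2
f 17 2 3
f 18 55 34
f 55 29 58
f 34 58 23
f 55 58 34
f 18 34 30
f 34 23 35
f 30 35 19
f 34 35 30
f 18 30 39
f 30 19 40
f 39 40 25
f 30 40 39
f 18 39 51
f 39 25 54
f 51 54 28
f 39 54 51
f 18 51 55
f 51 28 59
f 55 59 29
f 51 59 55
f 19 35 46
f 35 23 49
f 46 49 27
f 35 49 46
f 23 58 36
f 58 29 57
f 36 57 22
f 58 57 36
f 29 59 56
f 59 28 52
f 56 52 20
f 59 52 56
f 28 54 53
f 54 25 41
f 53 41 24
f 54 41 53
f 25 40 45
f 40 19 42
f 45 42 26
f 40 42 45
f 21 47 33
f 47 27 48
f 33 48 22
f 47 48 33
f 21 33 31
f 33 22 32
f 31 32 20
f 33 32 31
f 21 31 38
f 31 20 37
f 38 37 24
f 31 37 38
f 21 38 43
f 38 24 44
f 43 44 26
f 38 44 43
f 21 43 47
f 43 26 50
f 47 50 27
f 43 50 47
f 22 48 36
f 48 27 49
f 36 49 23
f 48 49 36
f 20 32 56
f 32 22 57
f 56 57 29
f 32 57 56
f 24 37 53
f 37 20 52
f 53 52 28
f 37 52 53
f 26 44 45
f 44 24 41
f 45 41 25
f 44 41 45
f 27 50 46
f 50 26 42
f 46 42 19
f 50 42 46
f 61 60 64
f 61 64 62
f 62 64 65
f 62 65 63
f 64 60 66
f 64 66 65
f 65 66 67
f 65 67 63
f 66 60 68
f 66 68 67
f 67 68 69
f 67 69 63
f 68 60 70
f 68 70 69
f 69 70 71
f 69 71 63
f 70 60 72
f 70 72 71
f 71 72 73
f 71 73 63
f 72 60 74
f 72 74 73
f 73 74 75
f 73 75 63
f 74 60 76
f 74 76 75
f 75 76 77
f 75 77 63
f 76 60 78
f 76 78 77
f 77 78 79
f 77 79 63
f 78 60 61
f 78 61 79
f 79 61 62
f 79 62 63
f 81 83 80
f 84 81 80
f 80 83 82
f 82 84 80
f 81 87 83
f 85 81 84
f 85 87 81
f 83 87 82
f 86 84 82
f 82 87 86
f 86 85 84
f 87 85 86



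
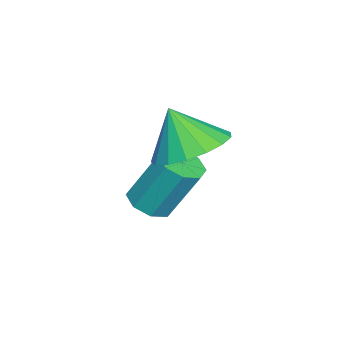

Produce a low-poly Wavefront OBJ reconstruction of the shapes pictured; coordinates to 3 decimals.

v 0.132 2.364 -2.053
v 1.095 2.096 -2.053
v -0.032 1.776 -0.927
v 1.094 2.521 -1.831
v 0.873 2.909 -1.66
v 0.481 3.173 -1.579
v 0.01 3.251 -1.607
v -0.433 3.126 -1.736
v -0.748 2.827 -1.938
v -0.86 2.421 -2.167
v -0.746 2.003 -2.369
v -0.43 1.667 -2.498
v 0.014 1.491 -2.526
v 0.485 1.515 -2.445
v 0.875 1.733 -2.274
v -0.464 1.194 -4.463
v 0.104 0.963 -4.319
v 0.052 1.735 -2.873
v -0.516 1.966 -3.017
v 0.13 1.388 -4.545
v 0.078 2.16 -3.099
v -0.193 1.7 -4.723
v -0.245 2.472 -3.277
v -0.674 1.715 -4.749
v -0.726 2.487 -3.302
v -1.032 1.425 -4.607
v -1.084 2.197 -3.161
v -1.058 1 -4.381
v -1.11 1.772 -2.935
v -0.735 0.688 -4.203
v -0.787 1.46 -2.757
v -0.254 0.673 -4.178
v -0.306 1.445 -2.731
f 2 1 4
f 2 4 3
f 4 1 5
f 4 5 3
f 5 1 6
f 5 6 3
f 6 1 7
f 6 7 3
f 7 1 8
f 7 8 3
f 8 1 9
f 8 9 3
f 9 1 10
f 9 10 3
f 10 1 11
f 10 11 3
f 11 1 12
f 11 12 3
f 12 1 13
f 12 13 3
f 13 1 14
f 13 14 3
f 14 1 15
f 14 15 3
f 15 1 2
f 15 2 3
f 17 16 20
f 17 20 18
f 18 20 21
f 18 21 19
f 20 16 22
f 20 22 21
f 21 22 23
f 21 23 19
f 22 16 24
f 22 24 23
f 23 24 25
f 23 25 19
f 24 16 26
f 24 26 25
f 25 26 27
f 25 27 19
f 26 16 28
f 26 28 27
f 27 28 29
f 27 29 19
f 28 16 30
f 28 30 29
f 29 30 31
f 29 31 19
f 30 16 32
f 30 32 31
f 31 32 33
f 31 33 19
f 32 16 17
f 32 17 33
f 33 17 18
f 33 18 19



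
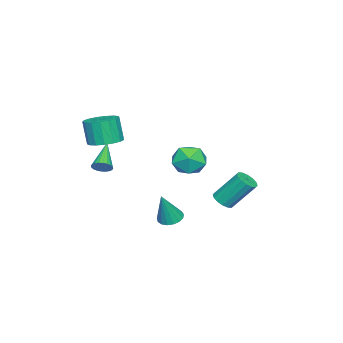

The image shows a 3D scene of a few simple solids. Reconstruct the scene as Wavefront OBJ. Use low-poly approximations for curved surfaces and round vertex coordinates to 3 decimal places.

v -1.651 2.931 -3.047
v -1.056 2.883 -2.881
v -1.373 3.981 -1.427
v -1.969 4.029 -1.593
v -1.068 3.138 -3.076
v -1.385 4.236 -1.621
v -1.236 3.337 -3.263
v -1.553 4.435 -1.808
v -1.515 3.428 -3.393
v -1.833 4.526 -1.938
v -1.831 3.385 -3.429
v -2.149 4.483 -1.974
v -2.099 3.221 -3.364
v -2.416 4.319 -1.909
v -2.247 2.979 -3.213
v -2.564 4.077 -1.759
v -2.235 2.724 -3.019
v -2.552 3.822 -1.564
v -2.067 2.525 -2.832
v -2.384 3.623 -1.377
v -1.787 2.434 -2.702
v -2.105 3.532 -1.247
v -1.471 2.477 -2.666
v -1.789 3.575 -1.211
v -1.204 2.641 -2.731
v -1.521 3.739 -1.276
v -4.297 0.93 -1.605
v -3.347 1.327 -1.632
v -3.653 -0.607 -1.568
v -2.703 -0.21 -1.595
v -3.288 -0.09 -0.756
v -3.686 0.86 -0.778
v -3.314 -0.14 -2.422
v -3.712 0.81 -2.444
v -2.739 0.666 -2.137
v -2.723 0.697 -1.107
v -4.277 0.023 -2.093
v -4.261 0.054 -1.063
v -1.165 0.401 -4.491
v -0.579 0.202 -4.746
v -0.495 0.219 -2.809
v -0.549 0.52 -4.724
v -0.66 0.811 -4.648
v -0.887 1.008 -4.537
v -1.178 1.066 -4.414
v -1.466 0.972 -4.31
v -1.685 0.746 -4.247
v -1.785 0.442 -4.24
v -1.743 0.128 -4.29
v -1.569 -0.124 -4.387
v -1.302 -0.255 -4.507
v -1.004 -0.236 -4.624
v -0.743 -0.071 -4.71
v -0.303 -2.805 -1.333
v -0.035 -2.618 -0.903
v -1.677 -3.195 -0.307
v -0.133 -2.444 -0.969
v -0.258 -2.324 -1.091
v -0.389 -2.278 -1.249
v -0.507 -2.312 -1.42
v -0.594 -2.421 -1.578
v -0.637 -2.589 -1.699
v -0.628 -2.789 -1.764
v -0.57 -2.992 -1.763
v -0.472 -3.166 -1.698
v -0.347 -3.285 -1.576
v -0.216 -3.331 -1.418
v -0.098 -3.297 -1.247
v -0.011 -3.188 -1.089
v 0.032 -3.021 -0.968
v 0.023 -2.82 -0.903
v 0.235 -2.321 0.688
v 0.777 -1.651 0.912
v 0.608 -1.97 2.275
v 0.065 -2.639 2.052
v 0.39 -1.472 0.906
v 0.221 -1.79 2.269
v -0.032 -1.487 0.85
v -0.201 -1.806 2.213
v -0.393 -1.693 0.757
v -0.562 -2.012 2.12
v -0.61 -2.043 0.649
v -0.779 -2.361 2.012
v -0.634 -2.456 0.549
v -0.803 -2.775 1.912
v -0.459 -2.839 0.481
v -0.628 -3.157 1.845
v -0.125 -3.103 0.461
v -0.294 -3.421 1.824
v 0.291 -3.187 0.493
v 0.122 -3.506 1.856
v 0.695 -3.073 0.57
v 0.526 -3.392 1.933
v 0.992 -2.787 0.674
v 0.823 -3.106 2.037
v 1.117 -2.394 0.781
v 0.948 -2.712 2.144
v 1.039 -1.984 0.867
v 0.87 -2.303 2.23
f 2 1 5
f 2 5 3
f 3 5 6
f 3 6 4
f 5 1 7
f 5 7 6
f 6 7 8
f 6 8 4
f 7 1 9
f 7 9 8
f 8 9 10
f 8 10 4
f 9 1 11
f 9 11 10
f 10 11 12
f 10 12 4
f 11 1 13
f 11 13 12
f 12 13 14
f 12 14 4
f 13 1 15
f 13 15 14
f 14 15 16
f 14 16 4
f 15 1 17
f 15 17 16
f 16 17 18
f 16 18 4
f 17 1 19
f 17 19 18
f 18 19 20
f 18 20 4
f 19 1 21
f 19 21 20
f 20 21 22
f 20 22 4
f 21 1 23
f 21 23 22
f 22 23 24
f 22 24 4
f 23 1 25
f 23 25 24
f 24 25 26
f 24 26 4
f 25 1 2
f 25 2 26
f 26 2 3
f 26 3 4
f 27 38 32
f 27 32 28
f 27 28 34
f 27 34 37
f 27 37 38
f 28 32 36
f 32 38 31
f 38 37 29
f 37 34 33
f 34 28 35
f 30 36 31
f 30 31 29
f 30 29 33
f 30 33 35
f 30 35 36
f 31 36 32
f 29 31 38
f 33 29 37
f 35 33 34
f 36 35 28
f 40 39 42
f 40 42 41
f 42 39 43
f 42 43 41
f 43 39 44
f 43 44 41
f 44 39 45
f 44 45 41
f 45 39 46
f 45 46 41
f 46 39 47
f 46 47 41
f 47 39 48
f 47 48 41
f 48 39 49
f 48 49 41
f 49 39 50
f 49 50 41
f 50 39 51
f 50 51 41
f 51 39 52
f 51 52 41
f 52 39 53
f 52 53 41
f 53 39 40
f 53 40 41
f 55 54 57
f 55 57 56
f 57 54 58
f 57 58 56
f 58 54 59
f 58 59 56
f 59 54 60
f 59 60 56
f 60 54 61
f 60 61 56
f 61 54 62
f 61 62 56
f 62 54 63
f 62 63 56
f 63 54 64
f 63 64 56
f 64 54 65
f 64 65 56
f 65 54 66
f 65 66 56
f 66 54 67
f 66 67 56
f 67 54 68
f 67 68 56
f 68 54 69
f 68 69 56
f 69 54 70
f 69 70 56
f 70 54 71
f 70 71 56
f 71 54 55
f 71 55 56
f 73 72 76
f 73 76 74
f 74 76 77
f 74 77 75
f 76 72 78
f 76 78 77
f 77 78 79
f 77 79 75
f 78 72 80
f 78 80 79
f 79 80 81
f 79 81 75
f 80 72 82
f 80 82 81
f 81 82 83
f 81 83 75
f 82 72 84
f 82 84 83
f 83 84 85
f 83 85 75
f 84 72 86
f 84 86 85
f 85 86 87
f 85 87 75
f 86 72 88
f 86 88 87
f 87 88 89
f 87 89 75
f 88 72 90
f 88 90 89
f 89 90 91
f 89 91 75
f 90 72 92
f 90 92 91
f 91 92 93
f 91 93 75
f 92 72 94
f 92 94 93
f 93 94 95
f 93 95 75
f 94 72 96
f 94 96 95
f 95 96 97
f 95 97 75
f 96 72 98
f 96 98 97
f 97 98 99
f 97 99 75
f 98 72 73
f 98 73 99
f 99 73 74
f 99 74 75



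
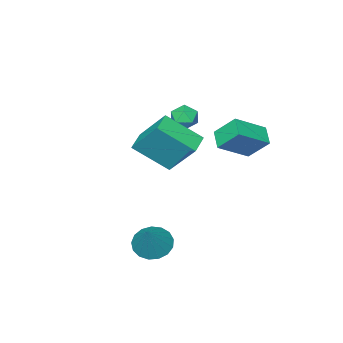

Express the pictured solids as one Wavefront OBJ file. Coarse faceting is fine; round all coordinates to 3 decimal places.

v -2.361 -0.093 1.258
v -2.861 -0.847 1.706
v -2.758 0.772 2.271
v -3.258 0.018 2.719
v -0.942 -0.498 2.161
v -1.442 -1.252 2.609
v -1.339 0.367 3.174
v -1.839 -0.387 3.622
v 2.69 -0.495 -2.141
v 3.434 -0.483 -2.63
v 3.59 0.175 -0.759
v 3.259 -0.101 -2.702
v 2.954 0.19 -2.644
v 2.588 0.325 -2.472
v 2.246 0.272 -2.224
v 2.006 0.043 -1.957
v 1.922 -0.309 -1.732
v 2.015 -0.704 -1.601
v 2.262 -1.051 -1.594
v 2.608 -1.27 -1.712
v 2.972 -1.312 -1.929
v 3.272 -1.167 -2.194
v 3.438 -0.868 -2.447
v -2.519 -3.406 1.891
v -1.947 -3.145 2.231
v -2.233 -4.475 2.229
v -1.661 -4.214 2.569
v -2.318 -4.073 2.814
v -2.495 -3.413 2.605
v -1.685 -4.207 1.855
v -1.862 -3.547 1.646
v -1.432 -3.64 2.209
v -1.822 -3.557 2.802
v -2.358 -4.063 1.658
v -2.748 -3.98 2.251
v 0.265 -1.649 1.591
v 1.264 -2.892 2.781
v -0.013 -0.352 3.18
v 0.987 -1.595 4.369
v 1.153 -1.165 1.351
v 2.153 -2.408 2.54
v 0.876 0.132 2.939
v 1.875 -1.111 4.129
f 2 4 1
f 5 2 1
f 1 4 3
f 3 5 1
f 2 8 4
f 6 2 5
f 6 8 2
f 4 8 3
f 7 5 3
f 3 8 7
f 7 6 5
f 8 6 7
f 10 9 12
f 10 12 11
f 12 9 13
f 12 13 11
f 13 9 14
f 13 14 11
f 14 9 15
f 14 15 11
f 15 9 16
f 15 16 11
f 16 9 17
f 16 17 11
f 17 9 18
f 17 18 11
f 18 9 19
f 18 19 11
f 19 9 20
f 19 20 11
f 20 9 21
f 20 21 11
f 21 9 22
f 21 22 11
f 22 9 23
f 22 23 11
f 23 9 10
f 23 10 11
f 24 35 29
f 24 29 25
f 24 25 31
f 24 31 34
f 24 34 35
f 25 29 33
f 29 35 28
f 35 34 26
f 34 31 30
f 31 25 32
f 27 33 28
f 27 28 26
f 27 26 30
f 27 30 32
f 27 32 33
f 28 33 29
f 26 28 35
f 30 26 34
f 32 30 31
f 33 32 25
f 37 39 36
f 40 37 36
f 36 39 38
f 38 40 36
f 37 43 39
f 41 37 40
f 41 43 37
f 39 43 38
f 42 40 38
f 38 43 42
f 42 41 40
f 43 41 42



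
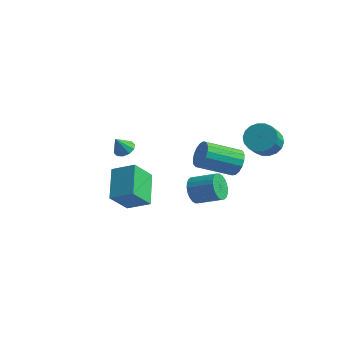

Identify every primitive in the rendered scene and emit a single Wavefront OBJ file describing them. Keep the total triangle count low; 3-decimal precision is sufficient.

v 1.207 0.098 -2.518
v 1.621 -0.149 -3.267
v 3.026 0.276 -2.63
v 2.613 0.522 -1.882
v 1.551 0.184 -3.335
v 2.956 0.609 -2.698
v 1.429 0.504 -3.278
v 2.834 0.929 -2.642
v 1.273 0.762 -3.106
v 2.678 1.187 -2.47
v 1.107 0.919 -2.845
v 2.512 1.344 -2.208
v 0.956 0.951 -2.533
v 2.361 1.376 -1.897
v 0.844 0.853 -2.22
v 2.249 1.278 -1.583
v 0.787 0.64 -1.952
v 2.192 1.065 -1.315
v 0.794 0.344 -1.77
v 2.199 0.769 -1.133
v 0.864 0.011 -1.702
v 2.269 0.436 -1.065
v 0.986 -0.309 -1.758
v 2.391 0.116 -1.122
v 1.142 -0.567 -1.93
v 2.547 -0.142 -1.294
v 1.308 -0.724 -2.192
v 2.713 -0.299 -1.555
v 1.459 -0.756 -2.503
v 2.864 -0.331 -1.867
v 1.571 -0.658 -2.817
v 2.976 -0.233 -2.18
v 1.628 -0.445 -3.085
v 3.033 -0.02 -2.448
v 3.896 3.155 0.738
v 4.853 3.164 0.585
v 5.022 2.174 1.589
v 4.064 2.165 1.742
v 4.802 3.464 0.891
v 4.971 2.474 1.895
v 4.571 3.704 1.166
v 4.74 2.714 2.17
v 4.207 3.835 1.356
v 4.375 2.845 2.36
v 3.78 3.831 1.424
v 3.949 2.841 2.428
v 3.377 3.693 1.356
v 3.546 2.703 2.36
v 3.076 3.449 1.166
v 3.245 2.459 2.17
v 2.938 3.146 0.891
v 3.107 2.156 1.895
v 2.989 2.846 0.585
v 3.158 1.856 1.589
v 3.22 2.606 0.31
v 3.389 1.616 1.314
v 3.585 2.475 0.12
v 3.753 1.485 1.124
v 4.011 2.479 0.052
v 4.18 1.489 1.056
v 4.414 2.617 0.12
v 4.583 1.627 1.124
v 4.715 2.861 0.31
v 4.884 1.871 1.314
v -1.369 -2.427 -1.142
v -1.722 -3.518 0.193
v -0.111 -2.052 -0.504
v -0.464 -3.143 0.832
v -0.396 -3.977 -2.152
v -0.749 -5.068 -0.816
v 0.862 -3.602 -1.513
v 0.509 -4.693 -0.178
v -3.434 0.039 -0.857
v -2.851 -0.27 -0.864
v -3.686 -0.459 0.137
v -2.802 0.087 -0.673
v -2.995 0.426 -0.552
v -3.355 0.617 -0.548
v -3.746 0.587 -0.662
v -4.018 0.348 -0.85
v -4.066 -0.009 -1.041
v -3.874 -0.348 -1.162
v -3.513 -0.539 -1.166
v -3.123 -0.509 -1.053
v 3.774 0.3 0.659
v 4.379 0.06 1.236
v 2.951 -1.321 2.158
v 2.346 -1.08 1.581
v 4.188 0.38 1.421
v 2.759 -1.001 2.342
v 3.902 0.683 1.43
v 2.473 -0.698 2.352
v 3.587 0.898 1.264
v 2.158 -0.483 2.185
v 3.314 0.976 0.958
v 1.886 -0.405 1.88
v 3.147 0.899 0.585
v 1.719 -0.482 1.506
v 3.124 0.685 0.228
v 1.696 -0.696 1.149
v 3.25 0.383 -0.03
v 1.821 -0.997 0.892
v 3.495 0.063 -0.13
v 2.067 -1.318 0.792
v 3.805 -0.204 -0.049
v 2.377 -1.585 0.872
v 4.108 -0.355 0.194
v 2.679 -1.736 1.115
v 4.334 -0.356 0.544
v 2.905 -1.736 1.465
v 4.432 -0.206 0.92
v 3.003 -1.587 1.841
f 2 1 5
f 2 5 3
f 3 5 6
f 3 6 4
f 5 1 7
f 5 7 6
f 6 7 8
f 6 8 4
f 7 1 9
f 7 9 8
f 8 9 10
f 8 10 4
f 9 1 11
f 9 11 10
f 10 11 12
f 10 12 4
f 11 1 13
f 11 13 12
f 12 13 14
f 12 14 4
f 13 1 15
f 13 15 14
f 14 15 16
f 14 16 4
f 15 1 17
f 15 17 16
f 16 17 18
f 16 18 4
f 17 1 19
f 17 19 18
f 18 19 20
f 18 20 4
f 19 1 21
f 19 21 20
f 20 21 22
f 20 22 4
f 21 1 23
f 21 23 22
f 22 23 24
f 22 24 4
f 23 1 25
f 23 25 24
f 24 25 26
f 24 26 4
f 25 1 27
f 25 27 26
f 26 27 28
f 26 28 4
f 27 1 29
f 27 29 28
f 28 29 30
f 28 30 4
f 29 1 31
f 29 31 30
f 30 31 32
f 30 32 4
f 31 1 33
f 31 33 32
f 32 33 34
f 32 34 4
f 33 1 2
f 33 2 34
f 34 2 3
f 34 3 4
f 36 35 39
f 36 39 37
f 37 39 40
f 37 40 38
f 39 35 41
f 39 41 40
f 40 41 42
f 40 42 38
f 41 35 43
f 41 43 42
f 42 43 44
f 42 44 38
f 43 35 45
f 43 45 44
f 44 45 46
f 44 46 38
f 45 35 47
f 45 47 46
f 46 47 48
f 46 48 38
f 47 35 49
f 47 49 48
f 48 49 50
f 48 50 38
f 49 35 51
f 49 51 50
f 50 51 52
f 50 52 38
f 51 35 53
f 51 53 52
f 52 53 54
f 52 54 38
f 53 35 55
f 53 55 54
f 54 55 56
f 54 56 38
f 55 35 57
f 55 57 56
f 56 57 58
f 56 58 38
f 57 35 59
f 57 59 58
f 58 59 60
f 58 60 38
f 59 35 61
f 59 61 60
f 60 61 62
f 60 62 38
f 61 35 63
f 61 63 62
f 62 63 64
f 62 64 38
f 63 35 36
f 63 36 64
f 64 36 37
f 64 37 38
f 66 68 65
f 69 66 65
f 65 68 67
f 67 69 65
f 66 72 68
f 70 66 69
f 70 72 66
f 68 72 67
f 71 69 67
f 67 72 71
f 71 70 69
f 72 70 71
f 74 73 76
f 74 76 75
f 76 73 77
f 76 77 75
f 77 73 78
f 77 78 75
f 78 73 79
f 78 79 75
f 79 73 80
f 79 80 75
f 80 73 81
f 80 81 75
f 81 73 82
f 81 82 75
f 82 73 83
f 82 83 75
f 83 73 84
f 83 84 75
f 84 73 74
f 84 74 75
f 86 85 89
f 86 89 87
f 87 89 90
f 87 90 88
f 89 85 91
f 89 91 90
f 90 91 92
f 90 92 88
f 91 85 93
f 91 93 92
f 92 93 94
f 92 94 88
f 93 85 95
f 93 95 94
f 94 95 96
f 94 96 88
f 95 85 97
f 95 97 96
f 96 97 98
f 96 98 88
f 97 85 99
f 97 99 98
f 98 99 100
f 98 100 88
f 99 85 101
f 99 101 100
f 100 101 102
f 100 102 88
f 101 85 103
f 101 103 102
f 102 103 104
f 102 104 88
f 103 85 105
f 103 105 104
f 104 105 106
f 104 106 88
f 105 85 107
f 105 107 106
f 106 107 108
f 106 108 88
f 107 85 109
f 107 109 108
f 108 109 110
f 108 110 88
f 109 85 111
f 109 111 110
f 110 111 112
f 110 112 88
f 111 85 86
f 111 86 112
f 112 86 87
f 112 87 88



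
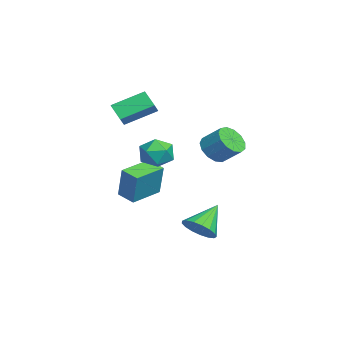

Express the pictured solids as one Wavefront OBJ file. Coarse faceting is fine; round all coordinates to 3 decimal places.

v -0.431 -4.448 -0.708
v 0.056 -4.277 0.943
v -1.555 -3.244 -0.501
v -1.069 -3.074 1.151
v 0.229 -3.786 -0.971
v 0.715 -3.616 0.681
v -0.896 -2.583 -0.763
v -0.409 -2.412 0.888
v 0.903 -0.892 -2.399
v 1.435 -1.159 -1.737
v -0.043 -0.008 -1.281
v 1.614 -0.797 -1.872
v 1.63 -0.457 -2.128
v 1.48 -0.216 -2.446
v 1.197 -0.13 -2.753
v 0.847 -0.219 -2.978
v 0.51 -0.462 -3.072
v 0.262 -0.804 -3.01
v 0.162 -1.165 -2.809
v 0.231 -1.465 -2.514
v 0.454 -1.633 -2.192
v 0.78 -1.631 -1.918
v 1.134 -1.46 -1.754
v 1.654 -2.033 2.119
v 2.165 -2.748 2.037
v 0.715 -2.792 2.883
v 1.226 -3.507 2.801
v 1.495 -2.827 3.296
v 2.075 -2.358 2.824
v 0.805 -3.182 2.096
v 1.385 -2.713 1.624
v 1.641 -3.459 2.023
v 2.067 -3.239 2.765
v 0.813 -2.301 2.155
v 1.239 -2.081 2.897
v 1.216 -0.291 2.553
v 1.589 0.074 1.934
v 2.076 0.856 2.687
v 1.704 0.491 3.307
v 1.185 0.281 1.98
v 1.672 1.063 2.734
v 0.791 0.306 2.209
v 1.278 1.088 2.963
v 0.532 0.142 2.547
v 1.019 0.924 3.3
v 0.49 -0.16 2.887
v 0.977 0.622 3.64
v 0.679 -0.503 3.121
v 1.166 0.279 3.874
v 1.039 -0.779 3.175
v 1.526 0.003 3.928
v 1.455 -0.9 3.031
v 1.942 -0.118 3.785
v 1.795 -0.827 2.736
v 2.282 -0.046 3.489
v 1.952 -0.585 2.383
v 2.439 0.197 3.136
v 1.875 -0.248 2.084
v 2.362 0.533 2.837
v -4.435 -4.578 3.15
v -3.816 -4.756 3.689
v -4.667 -2.998 3.936
v -4.047 -3.175 4.475
v -3.733 -4.145 2.485
v -3.113 -4.322 3.024
v -3.964 -2.564 3.271
v -3.345 -2.742 3.81
f 2 4 1
f 5 2 1
f 1 4 3
f 3 5 1
f 2 8 4
f 6 2 5
f 6 8 2
f 4 8 3
f 7 5 3
f 3 8 7
f 7 6 5
f 8 6 7
f 10 9 12
f 10 12 11
f 12 9 13
f 12 13 11
f 13 9 14
f 13 14 11
f 14 9 15
f 14 15 11
f 15 9 16
f 15 16 11
f 16 9 17
f 16 17 11
f 17 9 18
f 17 18 11
f 18 9 19
f 18 19 11
f 19 9 20
f 19 20 11
f 20 9 21
f 20 21 11
f 21 9 22
f 21 22 11
f 22 9 23
f 22 23 11
f 23 9 10
f 23 10 11
f 24 35 29
f 24 29 25
f 24 25 31
f 24 31 34
f 24 34 35
f 25 29 33
f 29 35 28
f 35 34 26
f 34 31 30
f 31 25 32
f 27 33 28
f 27 28 26
f 27 26 30
f 27 30 32
f 27 32 33
f 28 33 29
f 26 28 35
f 30 26 34
f 32 30 31
f 33 32 25
f 37 36 40
f 37 40 38
f 38 40 41
f 38 41 39
f 40 36 42
f 40 42 41
f 41 42 43
f 41 43 39
f 42 36 44
f 42 44 43
f 43 44 45
f 43 45 39
f 44 36 46
f 44 46 45
f 45 46 47
f 45 47 39
f 46 36 48
f 46 48 47
f 47 48 49
f 47 49 39
f 48 36 50
f 48 50 49
f 49 50 51
f 49 51 39
f 50 36 52
f 50 52 51
f 51 52 53
f 51 53 39
f 52 36 54
f 52 54 53
f 53 54 55
f 53 55 39
f 54 36 56
f 54 56 55
f 55 56 57
f 55 57 39
f 56 36 58
f 56 58 57
f 57 58 59
f 57 59 39
f 58 36 37
f 58 37 59
f 59 37 38
f 59 38 39
f 61 63 60
f 64 61 60
f 60 63 62
f 62 64 60
f 61 67 63
f 65 61 64
f 65 67 61
f 63 67 62
f 66 64 62
f 62 67 66
f 66 65 64
f 67 65 66

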